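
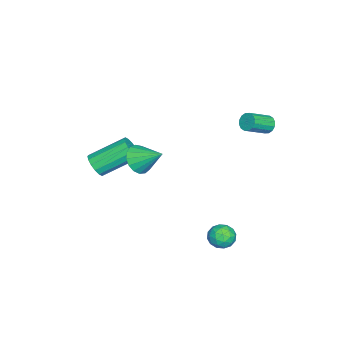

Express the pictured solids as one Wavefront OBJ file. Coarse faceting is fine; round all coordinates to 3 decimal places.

v 3.026 3.779 -3.224
v 3.311 3.979 -3.823
v 4.049 3.601 -2.797
v 4.334 3.801 -3.396
v 4.011 4.265 -2.993
v 3.379 4.375 -3.257
v 3.981 3.205 -3.363
v 3.349 3.315 -3.627
v 3.901 3.625 -3.909
v 3.92 4.28 -3.681
v 3.44 3.3 -2.939
v 3.459 3.955 -2.711
v 3.079 3.895 -3.561
v 4.281 3.685 -3.059
v 4.092 3.958 -2.822
v 4.259 4.076 -3.175
v 3.119 4.127 -3.228
v 3.286 4.245 -3.581
v 3.698 4.413 -3.093
v 4.074 3.335 -3.039
v 4.241 3.453 -3.392
v 3.101 3.504 -3.445
v 3.268 3.622 -3.798
v 3.662 3.167 -3.527
v 3.593 3.804 -3.964
v 4.195 3.7 -3.713
v 3.987 3.349 -3.693
v 3.615 3.414 -3.848
v 3.604 4.189 -3.83
v 4.206 4.085 -3.579
v 4.016 4.357 -3.342
v 3.644 4.422 -3.497
v 3.951 3.981 -3.881
v 3.154 3.495 -3.041
v 3.756 3.391 -2.79
v 3.716 3.158 -3.123
v 3.344 3.223 -3.278
v 3.165 3.88 -2.907
v 3.767 3.776 -2.656
v 3.745 4.166 -2.772
v 3.373 4.231 -2.927
v 3.409 3.599 -2.739
v 1.993 -2.694 -1.157
v 2.283 -2.929 -0.6
v 1.537 -1.4 0.433
v 1.247 -1.166 -0.123
v 2.519 -2.718 -0.742
v 1.773 -1.189 0.291
v 2.614 -2.5 -0.995
v 1.868 -0.972 0.038
v 2.542 -2.335 -1.292
v 1.796 -0.807 -0.258
v 2.323 -2.266 -1.552
v 1.578 -0.737 -0.518
v 2.016 -2.311 -1.706
v 1.27 -0.783 -0.673
v 1.703 -2.46 -1.713
v 0.957 -0.931 -0.68
v 1.467 -2.671 -1.571
v 0.721 -1.142 -0.538
v 1.372 -2.888 -1.318
v 0.626 -1.36 -0.285
v 1.444 -3.053 -1.022
v 0.698 -1.525 0.012
v 1.662 -3.123 -0.762
v 0.917 -1.594 0.272
v 1.97 -3.077 -0.607
v 1.224 -1.549 0.426
v 1.982 -0.597 -0.27
v 2.763 -0.828 -0.177
v 2.238 0.597 0.55
v 2.768 -0.606 -0.501
v 2.594 -0.383 -0.772
v 2.279 -0.208 -0.928
v 1.896 -0.122 -0.933
v 1.532 -0.145 -0.786
v 1.272 -0.271 -0.521
v 1.174 -0.472 -0.198
v 1.262 -0.701 0.108
v 1.514 -0.907 0.328
v 1.873 -1.041 0.411
v 2.258 -1.073 0.338
v 2.579 -0.996 0.125
v -2.757 4.155 -0.168
v -2.38 4.335 -0.478
v -1.485 3.584 0.178
v -1.863 3.405 0.488
v -2.388 4.506 -0.271
v -1.493 3.755 0.386
v -2.494 4.584 -0.036
v -1.599 3.833 0.62
v -2.672 4.547 0.163
v -1.777 3.796 0.819
v -2.872 4.405 0.273
v -1.977 3.654 0.93
v -3.041 4.196 0.266
v -2.146 3.445 0.922
v -3.135 3.976 0.142
v -2.24 3.225 0.798
v -3.127 3.805 -0.066
v -2.232 3.054 0.591
v -3.021 3.727 -0.3
v -2.126 2.976 0.356
v -2.843 3.764 -0.499
v -1.948 3.013 0.157
v -2.643 3.906 -0.61
v -1.748 3.155 0.047
v -2.474 4.115 -0.602
v -1.579 3.364 0.054
f 1 38 17
f 38 12 41
f 17 41 6
f 38 41 17
f 1 17 13
f 17 6 18
f 13 18 2
f 17 18 13
f 1 13 22
f 13 2 23
f 22 23 8
f 13 23 22
f 1 22 34
f 22 8 37
f 34 37 11
f 22 37 34
f 1 34 38
f 34 11 42
f 38 42 12
f 34 42 38
f 2 18 29
f 18 6 32
f 29 32 10
f 18 32 29
f 6 41 19
f 41 12 40
f 19 40 5
f 41 40 19
f 12 42 39
f 42 11 35
f 39 35 3
f 42 35 39
f 11 37 36
f 37 8 24
f 36 24 7
f 37 24 36
f 8 23 28
f 23 2 25
f 28 25 9
f 23 25 28
f 4 30 16
f 30 10 31
f 16 31 5
f 30 31 16
f 4 16 14
f 16 5 15
f 14 15 3
f 16 15 14
f 4 14 21
f 14 3 20
f 21 20 7
f 14 20 21
f 4 21 26
f 21 7 27
f 26 27 9
f 21 27 26
f 4 26 30
f 26 9 33
f 30 33 10
f 26 33 30
f 5 31 19
f 31 10 32
f 19 32 6
f 31 32 19
f 3 15 39
f 15 5 40
f 39 40 12
f 15 40 39
f 7 20 36
f 20 3 35
f 36 35 11
f 20 35 36
f 9 27 28
f 27 7 24
f 28 24 8
f 27 24 28
f 10 33 29
f 33 9 25
f 29 25 2
f 33 25 29
f 44 43 47
f 44 47 45
f 45 47 48
f 45 48 46
f 47 43 49
f 47 49 48
f 48 49 50
f 48 50 46
f 49 43 51
f 49 51 50
f 50 51 52
f 50 52 46
f 51 43 53
f 51 53 52
f 52 53 54
f 52 54 46
f 53 43 55
f 53 55 54
f 54 55 56
f 54 56 46
f 55 43 57
f 55 57 56
f 56 57 58
f 56 58 46
f 57 43 59
f 57 59 58
f 58 59 60
f 58 60 46
f 59 43 61
f 59 61 60
f 60 61 62
f 60 62 46
f 61 43 63
f 61 63 62
f 62 63 64
f 62 64 46
f 63 43 65
f 63 65 64
f 64 65 66
f 64 66 46
f 65 43 67
f 65 67 66
f 66 67 68
f 66 68 46
f 67 43 44
f 67 44 68
f 68 44 45
f 68 45 46
f 70 69 72
f 70 72 71
f 72 69 73
f 72 73 71
f 73 69 74
f 73 74 71
f 74 69 75
f 74 75 71
f 75 69 76
f 75 76 71
f 76 69 77
f 76 77 71
f 77 69 78
f 77 78 71
f 78 69 79
f 78 79 71
f 79 69 80
f 79 80 71
f 80 69 81
f 80 81 71
f 81 69 82
f 81 82 71
f 82 69 83
f 82 83 71
f 83 69 70
f 83 70 71
f 85 84 88
f 85 88 86
f 86 88 89
f 86 89 87
f 88 84 90
f 88 90 89
f 89 90 91
f 89 91 87
f 90 84 92
f 90 92 91
f 91 92 93
f 91 93 87
f 92 84 94
f 92 94 93
f 93 94 95
f 93 95 87
f 94 84 96
f 94 96 95
f 95 96 97
f 95 97 87
f 96 84 98
f 96 98 97
f 97 98 99
f 97 99 87
f 98 84 100
f 98 100 99
f 99 100 101
f 99 101 87
f 100 84 102
f 100 102 101
f 101 102 103
f 101 103 87
f 102 84 104
f 102 104 103
f 103 104 105
f 103 105 87
f 104 84 106
f 104 106 105
f 105 106 107
f 105 107 87
f 106 84 108
f 106 108 107
f 107 108 109
f 107 109 87
f 108 84 85
f 108 85 109
f 109 85 86
f 109 86 87



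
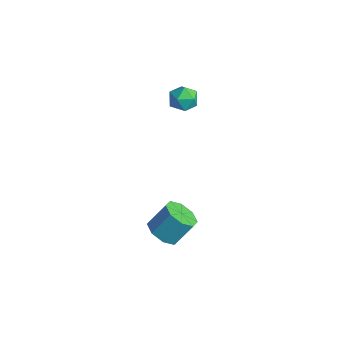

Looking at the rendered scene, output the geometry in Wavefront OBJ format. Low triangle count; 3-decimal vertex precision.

v 0.079 1.909 3.742
v 0.741 1.266 3.896
v -0.761 0.874 3.024
v -0.099 0.231 3.178
v -0.601 0.565 3.893
v -0.083 1.205 4.337
v 0.063 0.935 2.583
v 0.581 1.575 3.027
v 0.731 0.664 3.18
v 0.32 0.435 3.989
v -0.34 1.705 2.931
v -0.751 1.476 3.74
v 3.037 -2.428 -4.222
v 3.649 -1.791 -4.843
v 3.954 -0.754 -3.479
v 3.343 -1.392 -2.858
v 2.855 -1.562 -4.84
v 3.16 -0.525 -3.476
v 2.168 -1.84 -4.474
v 2.473 -0.803 -3.111
v 1.99 -2.463 -3.961
v 2.295 -1.426 -2.597
v 2.426 -3.066 -3.601
v 2.731 -2.029 -2.237
v 3.22 -3.295 -3.604
v 3.525 -2.258 -2.24
v 3.907 -3.017 -3.969
v 4.212 -1.98 -2.606
v 4.085 -2.394 -4.483
v 4.39 -1.357 -3.119
f 1 12 6
f 1 6 2
f 1 2 8
f 1 8 11
f 1 11 12
f 2 6 10
f 6 12 5
f 12 11 3
f 11 8 7
f 8 2 9
f 4 10 5
f 4 5 3
f 4 3 7
f 4 7 9
f 4 9 10
f 5 10 6
f 3 5 12
f 7 3 11
f 9 7 8
f 10 9 2
f 14 13 17
f 14 17 15
f 15 17 18
f 15 18 16
f 17 13 19
f 17 19 18
f 18 19 20
f 18 20 16
f 19 13 21
f 19 21 20
f 20 21 22
f 20 22 16
f 21 13 23
f 21 23 22
f 22 23 24
f 22 24 16
f 23 13 25
f 23 25 24
f 24 25 26
f 24 26 16
f 25 13 27
f 25 27 26
f 26 27 28
f 26 28 16
f 27 13 29
f 27 29 28
f 28 29 30
f 28 30 16
f 29 13 14
f 29 14 30
f 30 14 15
f 30 15 16



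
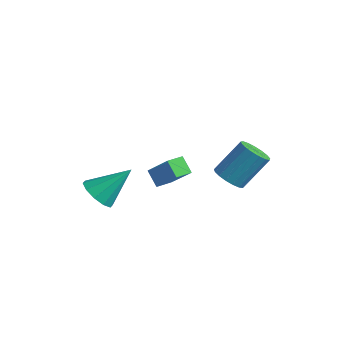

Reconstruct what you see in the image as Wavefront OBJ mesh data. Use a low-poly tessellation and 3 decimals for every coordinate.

v 2.354 -2.202 1.373
v 3.608 -2.152 2.62
v 2.389 -1.345 1.303
v 3.643 -1.295 2.551
v 3.037 -2.285 0.689
v 4.291 -2.235 1.937
v 3.072 -1.428 0.62
v 4.326 -1.378 1.867
v 3.485 1.686 -0.357
v 4.223 1.869 -0.714
v 4.673 3.096 0.839
v 3.935 2.914 1.197
v 3.973 2.147 -0.862
v 4.423 3.374 0.691
v 3.611 2.32 -0.894
v 4.062 3.547 0.66
v 3.221 2.348 -0.802
v 3.671 3.575 0.751
v 2.891 2.224 -0.609
v 3.341 3.451 0.944
v 2.697 1.977 -0.358
v 3.147 3.204 1.195
v 2.683 1.664 -0.106
v 3.134 2.891 1.447
v 2.854 1.356 0.088
v 3.304 2.583 1.641
v 3.168 1.123 0.18
v 3.619 2.35 1.733
v 3.556 1.02 0.15
v 4.006 2.247 1.703
v 3.927 1.069 0.003
v 4.377 2.296 1.556
v 4.197 1.26 -0.226
v 4.647 2.487 1.327
v 4.303 1.548 -0.485
v 4.754 2.776 1.068
v 0.163 -3.293 -0.823
v 0.647 -2.834 -1.528
v 0.917 -1.927 0.583
v 0.105 -2.583 -1.481
v -0.415 -2.603 -1.184
v -0.714 -2.886 -0.748
v -0.678 -3.325 -0.341
v -0.32 -3.752 -0.119
v 0.222 -4.003 -0.165
v 0.742 -3.983 -0.463
v 1.041 -3.699 -0.898
v 1.005 -3.261 -1.305
f 2 4 1
f 5 2 1
f 1 4 3
f 3 5 1
f 2 8 4
f 6 2 5
f 6 8 2
f 4 8 3
f 7 5 3
f 3 8 7
f 7 6 5
f 8 6 7
f 10 9 13
f 10 13 11
f 11 13 14
f 11 14 12
f 13 9 15
f 13 15 14
f 14 15 16
f 14 16 12
f 15 9 17
f 15 17 16
f 16 17 18
f 16 18 12
f 17 9 19
f 17 19 18
f 18 19 20
f 18 20 12
f 19 9 21
f 19 21 20
f 20 21 22
f 20 22 12
f 21 9 23
f 21 23 22
f 22 23 24
f 22 24 12
f 23 9 25
f 23 25 24
f 24 25 26
f 24 26 12
f 25 9 27
f 25 27 26
f 26 27 28
f 26 28 12
f 27 9 29
f 27 29 28
f 28 29 30
f 28 30 12
f 29 9 31
f 29 31 30
f 30 31 32
f 30 32 12
f 31 9 33
f 31 33 32
f 32 33 34
f 32 34 12
f 33 9 35
f 33 35 34
f 34 35 36
f 34 36 12
f 35 9 10
f 35 10 36
f 36 10 11
f 36 11 12
f 38 37 40
f 38 40 39
f 40 37 41
f 40 41 39
f 41 37 42
f 41 42 39
f 42 37 43
f 42 43 39
f 43 37 44
f 43 44 39
f 44 37 45
f 44 45 39
f 45 37 46
f 45 46 39
f 46 37 47
f 46 47 39
f 47 37 48
f 47 48 39
f 48 37 38
f 48 38 39



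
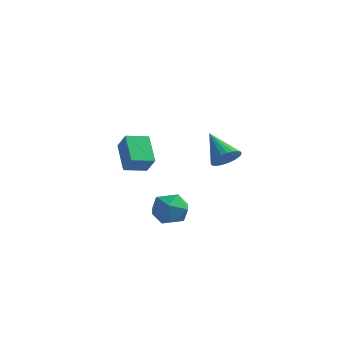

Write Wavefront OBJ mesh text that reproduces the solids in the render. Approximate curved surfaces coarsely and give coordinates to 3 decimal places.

v 1.103 -3.401 1.329
v 1.758 -3.737 2.289
v 1.931 -2.469 1.09
v 2.587 -2.805 2.05
v 2.073 -4.535 0.27
v 2.729 -4.871 1.23
v 2.902 -3.603 0.031
v 3.557 -3.939 0.991
v 4.081 2.959 -1.486
v 4.392 2.437 -0.809
v 2.659 3.761 -0.214
v 4.592 2.728 -0.77
v 4.714 3.054 -0.84
v 4.739 3.365 -1.008
v 4.664 3.615 -1.249
v 4.501 3.765 -1.526
v 4.273 3.792 -1.797
v 4.016 3.693 -2.021
v 3.769 3.481 -2.163
v 3.57 3.19 -2.203
v 3.448 2.864 -2.133
v 3.422 2.552 -1.965
v 3.497 2.302 -1.724
v 3.661 2.152 -1.447
v 3.888 2.125 -1.176
v 4.145 2.225 -0.952
v 3.118 -1.386 -3.869
v 4.107 -1.924 -4.013
v 2.773 -2.416 -2.387
v 3.762 -2.954 -2.531
v 3.75 -1.865 -2.211
v 3.963 -1.228 -3.127
v 2.917 -3.112 -3.273
v 3.13 -2.475 -4.189
v 3.983 -2.991 -3.644
v 4.498 -2.22 -2.988
v 2.382 -2.12 -3.412
v 2.897 -1.349 -2.756
f 2 4 1
f 5 2 1
f 1 4 3
f 3 5 1
f 2 8 4
f 6 2 5
f 6 8 2
f 4 8 3
f 7 5 3
f 3 8 7
f 7 6 5
f 8 6 7
f 10 9 12
f 10 12 11
f 12 9 13
f 12 13 11
f 13 9 14
f 13 14 11
f 14 9 15
f 14 15 11
f 15 9 16
f 15 16 11
f 16 9 17
f 16 17 11
f 17 9 18
f 17 18 11
f 18 9 19
f 18 19 11
f 19 9 20
f 19 20 11
f 20 9 21
f 20 21 11
f 21 9 22
f 21 22 11
f 22 9 23
f 22 23 11
f 23 9 24
f 23 24 11
f 24 9 25
f 24 25 11
f 25 9 26
f 25 26 11
f 26 9 10
f 26 10 11
f 27 38 32
f 27 32 28
f 27 28 34
f 27 34 37
f 27 37 38
f 28 32 36
f 32 38 31
f 38 37 29
f 37 34 33
f 34 28 35
f 30 36 31
f 30 31 29
f 30 29 33
f 30 33 35
f 30 35 36
f 31 36 32
f 29 31 38
f 33 29 37
f 35 33 34
f 36 35 28



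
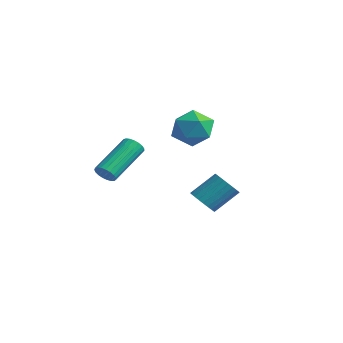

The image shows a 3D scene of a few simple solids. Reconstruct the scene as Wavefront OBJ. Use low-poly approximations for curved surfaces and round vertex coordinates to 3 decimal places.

v -1.071 -1.659 -0.789
v -0.565 -1.594 -0.691
v -1.002 0.103 0.447
v -1.509 0.039 0.349
v -0.59 -1.479 -0.872
v -1.028 0.218 0.266
v -0.699 -1.395 -1.039
v -1.137 0.302 0.099
v -0.872 -1.357 -1.163
v -1.31 0.341 -0.025
v -1.08 -1.371 -1.222
v -1.517 0.327 -0.084
v -1.286 -1.434 -1.206
v -1.723 0.263 -0.068
v -1.455 -1.537 -1.118
v -1.892 0.161 0.02
v -1.557 -1.66 -0.973
v -1.995 0.037 0.165
v -1.576 -1.784 -0.797
v -2.013 -0.086 0.341
v -1.507 -1.885 -0.619
v -1.945 -0.188 0.519
v -1.363 -1.948 -0.47
v -1.801 -0.25 0.668
v -1.169 -1.96 -0.377
v -1.606 -0.263 0.761
v -0.957 -1.921 -0.355
v -1.395 -0.223 0.784
v -0.765 -1.836 -0.408
v -1.203 -0.138 0.731
v -0.627 -1.72 -0.526
v -1.064 -0.023 0.612
v -1.223 3.324 -3.528
v -0.655 2.936 -3.316
v -0.309 3.988 -2.319
v -0.877 4.376 -2.532
v -0.542 3.092 -3.52
v -0.196 4.144 -2.523
v -0.532 3.283 -3.725
v -0.186 4.335 -2.728
v -0.627 3.481 -3.901
v -0.281 4.533 -2.904
v -0.813 3.654 -4.019
v -0.467 4.706 -3.023
v -1.061 3.778 -4.063
v -0.715 4.83 -3.067
v -1.335 3.832 -4.026
v -0.988 4.884 -3.029
v -1.591 3.809 -3.913
v -1.245 4.861 -2.916
v -1.791 3.712 -3.741
v -1.445 4.764 -2.744
v -1.904 3.556 -3.537
v -1.558 4.608 -2.54
v -1.914 3.365 -3.332
v -1.568 4.417 -2.335
v -1.819 3.167 -3.156
v -1.473 4.219 -2.159
v -1.633 2.994 -3.037
v -1.287 4.046 -2.041
v -1.385 2.87 -2.993
v -1.039 3.922 -1.997
v -1.112 2.816 -3.031
v -0.765 3.868 -2.034
v -0.855 2.839 -3.144
v -0.509 3.891 -2.147
v -0.509 2.627 1.578
v 0.482 2.619 1.767
v -0.402 1.121 0.953
v 0.589 1.113 1.142
v -0.07 1.088 1.906
v -0.136 2.018 2.292
v 0.216 1.722 0.428
v 0.15 2.652 0.814
v 0.931 2.059 1.056
v 0.754 1.668 1.969
v -0.674 2.072 0.751
v -0.851 1.681 1.664
f 2 1 5
f 2 5 3
f 3 5 6
f 3 6 4
f 5 1 7
f 5 7 6
f 6 7 8
f 6 8 4
f 7 1 9
f 7 9 8
f 8 9 10
f 8 10 4
f 9 1 11
f 9 11 10
f 10 11 12
f 10 12 4
f 11 1 13
f 11 13 12
f 12 13 14
f 12 14 4
f 13 1 15
f 13 15 14
f 14 15 16
f 14 16 4
f 15 1 17
f 15 17 16
f 16 17 18
f 16 18 4
f 17 1 19
f 17 19 18
f 18 19 20
f 18 20 4
f 19 1 21
f 19 21 20
f 20 21 22
f 20 22 4
f 21 1 23
f 21 23 22
f 22 23 24
f 22 24 4
f 23 1 25
f 23 25 24
f 24 25 26
f 24 26 4
f 25 1 27
f 25 27 26
f 26 27 28
f 26 28 4
f 27 1 29
f 27 29 28
f 28 29 30
f 28 30 4
f 29 1 31
f 29 31 30
f 30 31 32
f 30 32 4
f 31 1 2
f 31 2 32
f 32 2 3
f 32 3 4
f 34 33 37
f 34 37 35
f 35 37 38
f 35 38 36
f 37 33 39
f 37 39 38
f 38 39 40
f 38 40 36
f 39 33 41
f 39 41 40
f 40 41 42
f 40 42 36
f 41 33 43
f 41 43 42
f 42 43 44
f 42 44 36
f 43 33 45
f 43 45 44
f 44 45 46
f 44 46 36
f 45 33 47
f 45 47 46
f 46 47 48
f 46 48 36
f 47 33 49
f 47 49 48
f 48 49 50
f 48 50 36
f 49 33 51
f 49 51 50
f 50 51 52
f 50 52 36
f 51 33 53
f 51 53 52
f 52 53 54
f 52 54 36
f 53 33 55
f 53 55 54
f 54 55 56
f 54 56 36
f 55 33 57
f 55 57 56
f 56 57 58
f 56 58 36
f 57 33 59
f 57 59 58
f 58 59 60
f 58 60 36
f 59 33 61
f 59 61 60
f 60 61 62
f 60 62 36
f 61 33 63
f 61 63 62
f 62 63 64
f 62 64 36
f 63 33 65
f 63 65 64
f 64 65 66
f 64 66 36
f 65 33 34
f 65 34 66
f 66 34 35
f 66 35 36
f 67 78 72
f 67 72 68
f 67 68 74
f 67 74 77
f 67 77 78
f 68 72 76
f 72 78 71
f 78 77 69
f 77 74 73
f 74 68 75
f 70 76 71
f 70 71 69
f 70 69 73
f 70 73 75
f 70 75 76
f 71 76 72
f 69 71 78
f 73 69 77
f 75 73 74
f 76 75 68



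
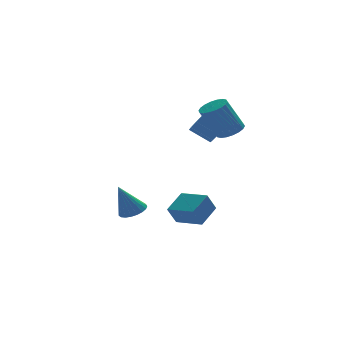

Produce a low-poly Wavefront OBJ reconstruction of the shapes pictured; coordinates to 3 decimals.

v -2.678 -3.369 -1.24
v -2.284 -2.84 -1.072
v -3.342 -3.351 0.26
v -2.514 -2.712 -1.175
v -2.772 -2.697 -1.289
v -3.014 -2.798 -1.395
v -3.198 -2.998 -1.474
v -3.292 -3.262 -1.513
v -3.28 -3.544 -1.504
v -3.164 -3.796 -1.45
v -2.963 -3.974 -1.359
v -2.714 -4.048 -1.248
v -2.458 -4.004 -1.135
v -2.241 -3.85 -1.041
v -2.099 -3.613 -0.981
v -2.057 -3.333 -0.965
v -2.123 -3.06 -0.998
v 1.478 -1.146 -3.546
v 0.967 -1.311 -2.609
v 0.697 0.13 -3.748
v 0.185 -0.035 -2.811
v 2.455 -0.445 -2.889
v 1.943 -0.61 -1.952
v 1.673 0.831 -3.091
v 1.162 0.666 -2.154
v 3.424 0.206 1.731
v 4.028 0.514 2.027
v 3.18 0.622 3.645
v 2.576 0.314 3.349
v 3.858 0.775 1.921
v 3.01 0.883 3.539
v 3.602 0.923 1.776
v 2.754 1.031 3.394
v 3.31 0.929 1.623
v 2.462 1.037 3.241
v 3.042 0.792 1.491
v 2.193 0.9 3.109
v 2.848 0.539 1.407
v 2 0.647 3.025
v 2.769 0.22 1.387
v 1.921 0.328 3.005
v 2.82 -0.102 1.435
v 1.972 0.006 3.053
v 2.99 -0.363 1.541
v 2.142 -0.255 3.159
v 3.246 -0.511 1.686
v 2.398 -0.403 3.304
v 3.538 -0.517 1.839
v 2.69 -0.409 3.457
v 3.807 -0.38 1.971
v 2.958 -0.272 3.589
v 4 -0.127 2.055
v 3.152 -0.019 3.673
v 4.079 0.192 2.075
v 3.231 0.3 3.693
v 3.691 1.955 1.134
v 4.251 1.966 1.786
v 3.409 2.595 2.499
v 2.849 2.585 1.846
v 4.331 2.403 1.494
v 3.489 3.032 2.207
v 4.166 2.669 1.064
v 3.324 3.298 1.777
v 3.82 2.662 0.661
v 2.978 3.292 1.374
v 3.424 2.386 0.438
v 2.582 3.015 1.151
v 3.131 1.945 0.481
v 2.289 2.574 1.194
v 3.051 1.508 0.773
v 2.209 2.137 1.486
v 3.216 1.242 1.203
v 2.374 1.871 1.916
v 3.562 1.248 1.606
v 2.72 1.878 2.319
v 3.958 1.525 1.829
v 3.116 2.154 2.542
f 2 1 4
f 2 4 3
f 4 1 5
f 4 5 3
f 5 1 6
f 5 6 3
f 6 1 7
f 6 7 3
f 7 1 8
f 7 8 3
f 8 1 9
f 8 9 3
f 9 1 10
f 9 10 3
f 10 1 11
f 10 11 3
f 11 1 12
f 11 12 3
f 12 1 13
f 12 13 3
f 13 1 14
f 13 14 3
f 14 1 15
f 14 15 3
f 15 1 16
f 15 16 3
f 16 1 17
f 16 17 3
f 17 1 2
f 17 2 3
f 19 21 18
f 22 19 18
f 18 21 20
f 20 22 18
f 19 25 21
f 23 19 22
f 23 25 19
f 21 25 20
f 24 22 20
f 20 25 24
f 24 23 22
f 25 23 24
f 27 26 30
f 27 30 28
f 28 30 31
f 28 31 29
f 30 26 32
f 30 32 31
f 31 32 33
f 31 33 29
f 32 26 34
f 32 34 33
f 33 34 35
f 33 35 29
f 34 26 36
f 34 36 35
f 35 36 37
f 35 37 29
f 36 26 38
f 36 38 37
f 37 38 39
f 37 39 29
f 38 26 40
f 38 40 39
f 39 40 41
f 39 41 29
f 40 26 42
f 40 42 41
f 41 42 43
f 41 43 29
f 42 26 44
f 42 44 43
f 43 44 45
f 43 45 29
f 44 26 46
f 44 46 45
f 45 46 47
f 45 47 29
f 46 26 48
f 46 48 47
f 47 48 49
f 47 49 29
f 48 26 50
f 48 50 49
f 49 50 51
f 49 51 29
f 50 26 52
f 50 52 51
f 51 52 53
f 51 53 29
f 52 26 54
f 52 54 53
f 53 54 55
f 53 55 29
f 54 26 27
f 54 27 55
f 55 27 28
f 55 28 29
f 57 56 60
f 57 60 58
f 58 60 61
f 58 61 59
f 60 56 62
f 60 62 61
f 61 62 63
f 61 63 59
f 62 56 64
f 62 64 63
f 63 64 65
f 63 65 59
f 64 56 66
f 64 66 65
f 65 66 67
f 65 67 59
f 66 56 68
f 66 68 67
f 67 68 69
f 67 69 59
f 68 56 70
f 68 70 69
f 69 70 71
f 69 71 59
f 70 56 72
f 70 72 71
f 71 72 73
f 71 73 59
f 72 56 74
f 72 74 73
f 73 74 75
f 73 75 59
f 74 56 76
f 74 76 75
f 75 76 77
f 75 77 59
f 76 56 57
f 76 57 77
f 77 57 58
f 77 58 59



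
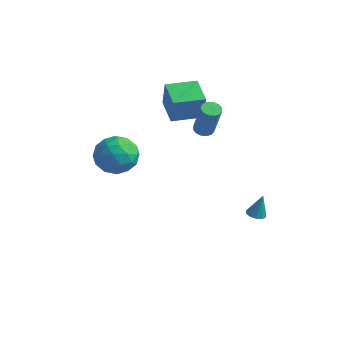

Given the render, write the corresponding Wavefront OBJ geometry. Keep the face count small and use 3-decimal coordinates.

v -2.072 2.449 1.643
v -1.685 2.183 3.277
v -3.39 3.348 2.102
v -3.003 3.082 3.735
v -1.097 3.878 1.645
v -0.71 3.612 3.278
v -2.415 4.777 2.103
v -2.028 4.511 3.737
v -1.827 -1.372 1.742
v -0.82 -1.634 2.379
v -2.06 -3.286 1.321
v -1.053 -3.548 1.958
v -2.057 -3.165 2.535
v -1.913 -1.982 2.795
v -0.967 -2.938 0.905
v -0.823 -1.755 1.165
v -0.289 -2.602 1.861
v -0.962 -2.742 2.869
v -1.918 -2.178 0.831
v -2.591 -2.318 1.839
v -1.303 -1.335 2.098
v -1.577 -3.585 1.602
v -2.167 -3.36 1.942
v -1.575 -3.514 2.316
v -1.946 -1.539 2.342
v -1.354 -1.694 2.716
v -2.08 -2.593 2.808
v -1.526 -3.226 0.984
v -0.934 -3.381 1.358
v -1.305 -1.406 1.384
v -0.713 -1.56 1.758
v -0.8 -2.327 0.892
v -0.399 -2.058 2.168
v -0.536 -3.183 1.92
v -0.485 -2.825 1.301
v -0.401 -2.129 1.454
v -0.795 -2.141 2.76
v -0.932 -3.266 2.512
v -1.522 -3.04 2.851
v -1.437 -2.345 3.004
v -0.482 -2.71 2.455
v -1.948 -1.654 1.188
v -2.085 -2.779 0.94
v -1.443 -2.575 0.696
v -1.358 -1.88 0.849
v -2.344 -1.737 1.78
v -2.481 -2.862 1.532
v -2.479 -2.791 2.246
v -2.395 -2.095 2.399
v -2.398 -2.21 1.245
v 2.527 3.774 -4.139
v 2.864 3.34 -4.115
v 2.753 4.026 -2.781
v 3.05 3.613 -4.196
v 3.036 3.947 -4.256
v 2.828 4.216 -4.271
v 2.505 4.315 -4.236
v 2.19 4.209 -4.163
v 2.004 3.936 -4.082
v 2.018 3.601 -4.023
v 2.226 3.333 -4.008
v 2.549 3.233 -4.043
v 0.19 2.329 2.045
v 0.66 2.579 1.907
v 1.36 2.321 3.817
v 0.89 2.071 3.955
v 0.49 2.788 1.998
v 1.189 2.53 3.907
v 0.239 2.874 2.101
v 0.938 2.616 4.011
v -0.025 2.814 2.19
v 0.674 2.556 4.099
v -0.231 2.624 2.239
v 0.468 2.366 4.149
v -0.324 2.355 2.237
v 0.375 2.097 4.147
v -0.28 2.079 2.183
v 0.42 1.821 4.093
v -0.109 1.87 2.093
v 0.59 1.612 4.002
v 0.142 1.784 1.989
v 0.841 1.526 3.899
v 0.406 1.844 1.901
v 1.105 1.586 3.81
v 0.612 2.034 1.851
v 1.311 1.776 3.761
v 0.705 2.303 1.853
v 1.404 2.045 3.763
f 2 4 1
f 5 2 1
f 1 4 3
f 3 5 1
f 2 8 4
f 6 2 5
f 6 8 2
f 4 8 3
f 7 5 3
f 3 8 7
f 7 6 5
f 8 6 7
f 9 46 25
f 46 20 49
f 25 49 14
f 46 49 25
f 9 25 21
f 25 14 26
f 21 26 10
f 25 26 21
f 9 21 30
f 21 10 31
f 30 31 16
f 21 31 30
f 9 30 42
f 30 16 45
f 42 45 19
f 30 45 42
f 9 42 46
f 42 19 50
f 46 50 20
f 42 50 46
f 10 26 37
f 26 14 40
f 37 40 18
f 26 40 37
f 14 49 27
f 49 20 48
f 27 48 13
f 49 48 27
f 20 50 47
f 50 19 43
f 47 43 11
f 50 43 47
f 19 45 44
f 45 16 32
f 44 32 15
f 45 32 44
f 16 31 36
f 31 10 33
f 36 33 17
f 31 33 36
f 12 38 24
f 38 18 39
f 24 39 13
f 38 39 24
f 12 24 22
f 24 13 23
f 22 23 11
f 24 23 22
f 12 22 29
f 22 11 28
f 29 28 15
f 22 28 29
f 12 29 34
f 29 15 35
f 34 35 17
f 29 35 34
f 12 34 38
f 34 17 41
f 38 41 18
f 34 41 38
f 13 39 27
f 39 18 40
f 27 40 14
f 39 40 27
f 11 23 47
f 23 13 48
f 47 48 20
f 23 48 47
f 15 28 44
f 28 11 43
f 44 43 19
f 28 43 44
f 17 35 36
f 35 15 32
f 36 32 16
f 35 32 36
f 18 41 37
f 41 17 33
f 37 33 10
f 41 33 37
f 52 51 54
f 52 54 53
f 54 51 55
f 54 55 53
f 55 51 56
f 55 56 53
f 56 51 57
f 56 57 53
f 57 51 58
f 57 58 53
f 58 51 59
f 58 59 53
f 59 51 60
f 59 60 53
f 60 51 61
f 60 61 53
f 61 51 62
f 61 62 53
f 62 51 52
f 62 52 53
f 64 63 67
f 64 67 65
f 65 67 68
f 65 68 66
f 67 63 69
f 67 69 68
f 68 69 70
f 68 70 66
f 69 63 71
f 69 71 70
f 70 71 72
f 70 72 66
f 71 63 73
f 71 73 72
f 72 73 74
f 72 74 66
f 73 63 75
f 73 75 74
f 74 75 76
f 74 76 66
f 75 63 77
f 75 77 76
f 76 77 78
f 76 78 66
f 77 63 79
f 77 79 78
f 78 79 80
f 78 80 66
f 79 63 81
f 79 81 80
f 80 81 82
f 80 82 66
f 81 63 83
f 81 83 82
f 82 83 84
f 82 84 66
f 83 63 85
f 83 85 84
f 84 85 86
f 84 86 66
f 85 63 87
f 85 87 86
f 86 87 88
f 86 88 66
f 87 63 64
f 87 64 88
f 88 64 65
f 88 65 66



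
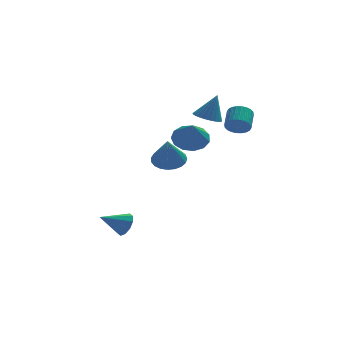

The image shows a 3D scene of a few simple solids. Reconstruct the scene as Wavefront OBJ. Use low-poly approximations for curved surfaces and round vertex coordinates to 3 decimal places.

v 2.516 1.53 2.409
v 3.292 1.579 2.118
v 3.084 1.67 3.951
v 3.207 1.891 2.122
v 3.016 2.148 2.169
v 2.749 2.312 2.252
v 2.446 2.356 2.36
v 2.155 2.275 2.474
v 1.918 2.08 2.579
v 1.772 1.802 2.658
v 1.74 1.482 2.699
v 1.826 1.17 2.695
v 2.016 0.912 2.648
v 2.283 0.749 2.565
v 2.586 0.705 2.458
v 2.877 0.786 2.343
v 3.114 0.981 2.238
v 3.26 1.259 2.159
v 3.699 -0.717 2.49
v 4.38 -0.893 2.394
v 4.722 0.1 2.995
v 4.041 0.277 3.09
v 4.332 -0.74 2.168
v 4.674 0.253 2.769
v 4.187 -0.583 1.992
v 4.529 0.41 2.592
v 3.968 -0.447 1.891
v 4.31 0.546 2.491
v 3.708 -0.351 1.881
v 4.05 0.642 2.482
v 3.447 -0.312 1.964
v 3.789 0.681 2.564
v 3.224 -0.333 2.127
v 3.566 0.66 2.727
v 3.073 -0.413 2.345
v 3.415 0.58 2.946
v 3.018 -0.54 2.585
v 3.36 0.453 3.186
v 3.066 -0.693 2.811
v 3.408 0.3 3.412
v 3.211 -0.85 2.988
v 3.553 0.143 3.588
v 3.43 -0.986 3.089
v 3.772 0.007 3.689
v 3.69 -1.082 3.098
v 4.032 -0.089 3.699
v 3.951 -1.121 3.016
v 4.293 -0.128 3.616
v 4.174 -1.1 2.853
v 4.516 -0.107 3.453
v 4.325 -1.02 2.634
v 4.667 -0.027 3.235
v 0.575 2.287 -0.849
v 1.506 2.5 -0.628
v 0.365 1.493 0.809
v 1.31 2.831 -0.495
v 0.986 3.068 -0.422
v 0.592 3.17 -0.424
v 0.194 3.119 -0.498
v -0.137 2.925 -0.634
v -0.345 2.62 -0.807
v -0.394 2.257 -0.986
v -0.276 1.9 -1.142
v -0.01 1.61 -1.248
v 0.357 1.437 -1.284
v 0.762 1.411 -1.245
v 1.135 1.536 -1.138
v 1.41 1.791 -0.98
v 1.542 2.132 -0.8
v -2.288 -0.829 -4.185
v -1.962 -1.382 -3.741
v -3.652 -1.031 -3.435
v -1.903 -0.958 -3.518
v -1.99 -0.485 -3.55
v -2.191 -0.144 -3.825
v -2.429 -0.064 -4.236
v -2.613 -0.276 -4.628
v -2.672 -0.7 -4.851
v -2.585 -1.173 -4.819
v -2.384 -1.514 -4.544
v -2.146 -1.594 -4.133
v 0.856 -2.573 2.545
v 1.411 -3.253 2.067
v 0.784 -3.467 3.735
v 1.772 -2.918 2.341
v 1.842 -2.474 2.68
v 1.599 -2.06 2.976
v 1.121 -1.81 3.135
v 0.558 -1.801 3.108
v 0.09 -2.038 2.901
v -0.135 -2.444 2.582
v -0.045 -2.891 2.251
v 0.331 -3.237 2.014
v 0.874 -3.372 1.945
f 2 1 4
f 2 4 3
f 4 1 5
f 4 5 3
f 5 1 6
f 5 6 3
f 6 1 7
f 6 7 3
f 7 1 8
f 7 8 3
f 8 1 9
f 8 9 3
f 9 1 10
f 9 10 3
f 10 1 11
f 10 11 3
f 11 1 12
f 11 12 3
f 12 1 13
f 12 13 3
f 13 1 14
f 13 14 3
f 14 1 15
f 14 15 3
f 15 1 16
f 15 16 3
f 16 1 17
f 16 17 3
f 17 1 18
f 17 18 3
f 18 1 2
f 18 2 3
f 20 19 23
f 20 23 21
f 21 23 24
f 21 24 22
f 23 19 25
f 23 25 24
f 24 25 26
f 24 26 22
f 25 19 27
f 25 27 26
f 26 27 28
f 26 28 22
f 27 19 29
f 27 29 28
f 28 29 30
f 28 30 22
f 29 19 31
f 29 31 30
f 30 31 32
f 30 32 22
f 31 19 33
f 31 33 32
f 32 33 34
f 32 34 22
f 33 19 35
f 33 35 34
f 34 35 36
f 34 36 22
f 35 19 37
f 35 37 36
f 36 37 38
f 36 38 22
f 37 19 39
f 37 39 38
f 38 39 40
f 38 40 22
f 39 19 41
f 39 41 40
f 40 41 42
f 40 42 22
f 41 19 43
f 41 43 42
f 42 43 44
f 42 44 22
f 43 19 45
f 43 45 44
f 44 45 46
f 44 46 22
f 45 19 47
f 45 47 46
f 46 47 48
f 46 48 22
f 47 19 49
f 47 49 48
f 48 49 50
f 48 50 22
f 49 19 51
f 49 51 50
f 50 51 52
f 50 52 22
f 51 19 20
f 51 20 52
f 52 20 21
f 52 21 22
f 54 53 56
f 54 56 55
f 56 53 57
f 56 57 55
f 57 53 58
f 57 58 55
f 58 53 59
f 58 59 55
f 59 53 60
f 59 60 55
f 60 53 61
f 60 61 55
f 61 53 62
f 61 62 55
f 62 53 63
f 62 63 55
f 63 53 64
f 63 64 55
f 64 53 65
f 64 65 55
f 65 53 66
f 65 66 55
f 66 53 67
f 66 67 55
f 67 53 68
f 67 68 55
f 68 53 69
f 68 69 55
f 69 53 54
f 69 54 55
f 71 70 73
f 71 73 72
f 73 70 74
f 73 74 72
f 74 70 75
f 74 75 72
f 75 70 76
f 75 76 72
f 76 70 77
f 76 77 72
f 77 70 78
f 77 78 72
f 78 70 79
f 78 79 72
f 79 70 80
f 79 80 72
f 80 70 81
f 80 81 72
f 81 70 71
f 81 71 72
f 83 82 85
f 83 85 84
f 85 82 86
f 85 86 84
f 86 82 87
f 86 87 84
f 87 82 88
f 87 88 84
f 88 82 89
f 88 89 84
f 89 82 90
f 89 90 84
f 90 82 91
f 90 91 84
f 91 82 92
f 91 92 84
f 92 82 93
f 92 93 84
f 93 82 94
f 93 94 84
f 94 82 83
f 94 83 84



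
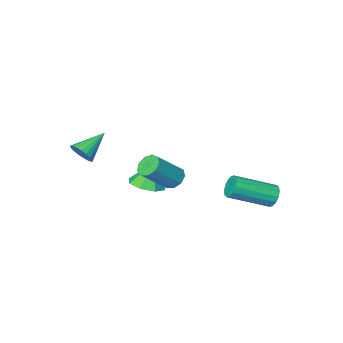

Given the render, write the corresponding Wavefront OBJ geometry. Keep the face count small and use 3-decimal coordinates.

v -2.791 4.254 -2.103
v -2.486 4.452 -2.605
v -0.644 3.765 -1.76
v -0.949 3.566 -1.257
v -2.486 4.702 -2.403
v -0.644 4.015 -1.558
v -2.567 4.832 -2.121
v -0.725 4.144 -1.276
v -2.708 4.806 -1.834
v -0.866 4.119 -0.989
v -2.872 4.633 -1.619
v -1.03 3.945 -0.773
v -3.013 4.358 -1.533
v -1.171 3.67 -0.688
v -3.096 4.055 -1.6
v -1.254 3.368 -0.755
v -3.096 3.805 -1.802
v -1.254 3.118 -0.957
v -3.015 3.676 -2.084
v -1.173 2.988 -1.239
v -2.874 3.701 -2.371
v -1.032 3.014 -1.526
v -2.71 3.875 -2.587
v -0.868 3.187 -1.741
v -2.569 4.15 -2.672
v -0.727 3.462 -1.827
v 2.009 3.697 0.292
v 2.429 3.808 -0.151
v 3.692 3.793 1.046
v 3.271 3.683 1.488
v 2.284 4.174 0.007
v 3.547 4.159 1.204
v 2.01 4.317 0.297
v 3.273 4.303 1.494
v 1.736 4.171 0.585
v 2.999 4.156 1.782
v 1.589 3.802 0.736
v 2.852 3.787 1.933
v 1.638 3.385 0.678
v 2.901 3.37 1.875
v 1.861 3.114 0.44
v 3.124 3.099 1.637
v 2.153 3.116 0.132
v 3.416 3.101 1.329
v 2.377 3.39 -0.101
v 3.64 3.375 1.096
v 4.051 -1.1 -0.073
v 4.36 -0.917 0.493
v 2.709 -1.38 0.753
v 4.255 -0.675 0.403
v 4.114 -0.507 0.231
v 3.963 -0.441 0.007
v 3.826 -0.489 -0.231
v 3.729 -0.643 -0.442
v 3.687 -0.876 -0.589
v 3.708 -1.148 -0.646
v 3.788 -1.411 -0.605
v 3.914 -1.621 -0.471
v 4.064 -1.741 -0.269
v 4.211 -1.75 -0.033
v 4.33 -1.646 0.197
v 4.402 -1.448 0.38
v 4.412 -1.19 0.484
v 0.974 -0.599 -2.809
v 1.644 -0.013 -2.575
v 0.526 -0.621 -1.471
v 1.052 0.317 -2.767
v 0.415 0.111 -2.984
v 0.105 -0.511 -3.098
v 0.303 -1.184 -3.042
v 0.895 -1.515 -2.85
v 1.532 -1.308 -2.633
v 1.843 -0.687 -2.519
f 2 1 5
f 2 5 3
f 3 5 6
f 3 6 4
f 5 1 7
f 5 7 6
f 6 7 8
f 6 8 4
f 7 1 9
f 7 9 8
f 8 9 10
f 8 10 4
f 9 1 11
f 9 11 10
f 10 11 12
f 10 12 4
f 11 1 13
f 11 13 12
f 12 13 14
f 12 14 4
f 13 1 15
f 13 15 14
f 14 15 16
f 14 16 4
f 15 1 17
f 15 17 16
f 16 17 18
f 16 18 4
f 17 1 19
f 17 19 18
f 18 19 20
f 18 20 4
f 19 1 21
f 19 21 20
f 20 21 22
f 20 22 4
f 21 1 23
f 21 23 22
f 22 23 24
f 22 24 4
f 23 1 25
f 23 25 24
f 24 25 26
f 24 26 4
f 25 1 2
f 25 2 26
f 26 2 3
f 26 3 4
f 28 27 31
f 28 31 29
f 29 31 32
f 29 32 30
f 31 27 33
f 31 33 32
f 32 33 34
f 32 34 30
f 33 27 35
f 33 35 34
f 34 35 36
f 34 36 30
f 35 27 37
f 35 37 36
f 36 37 38
f 36 38 30
f 37 27 39
f 37 39 38
f 38 39 40
f 38 40 30
f 39 27 41
f 39 41 40
f 40 41 42
f 40 42 30
f 41 27 43
f 41 43 42
f 42 43 44
f 42 44 30
f 43 27 45
f 43 45 44
f 44 45 46
f 44 46 30
f 45 27 28
f 45 28 46
f 46 28 29
f 46 29 30
f 48 47 50
f 48 50 49
f 50 47 51
f 50 51 49
f 51 47 52
f 51 52 49
f 52 47 53
f 52 53 49
f 53 47 54
f 53 54 49
f 54 47 55
f 54 55 49
f 55 47 56
f 55 56 49
f 56 47 57
f 56 57 49
f 57 47 58
f 57 58 49
f 58 47 59
f 58 59 49
f 59 47 60
f 59 60 49
f 60 47 61
f 60 61 49
f 61 47 62
f 61 62 49
f 62 47 63
f 62 63 49
f 63 47 48
f 63 48 49
f 65 64 67
f 65 67 66
f 67 64 68
f 67 68 66
f 68 64 69
f 68 69 66
f 69 64 70
f 69 70 66
f 70 64 71
f 70 71 66
f 71 64 72
f 71 72 66
f 72 64 73
f 72 73 66
f 73 64 65
f 73 65 66



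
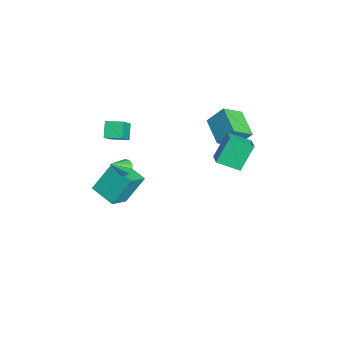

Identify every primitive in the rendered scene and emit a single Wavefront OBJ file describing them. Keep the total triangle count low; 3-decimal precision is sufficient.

v -0.273 -3.648 2.506
v -1.041 -3.421 3.275
v 0.135 -2.666 2.624
v -0.633 -2.439 3.393
v 0.793 -4.241 3.747
v 0.025 -4.014 4.516
v 1.201 -3.259 3.865
v 0.433 -3.032 4.634
v 2.14 2.567 4.144
v 3.185 2.473 4.614
v 2.547 3.87 3.498
v 3.593 3.776 3.968
v 2.727 1.644 2.652
v 3.773 1.55 3.122
v 3.135 2.947 2.006
v 4.18 2.853 2.476
v -3.078 -3.584 -4.62
v -3.426 -2.351 -2.957
v -1.731 -2.61 -5.061
v -2.079 -1.376 -3.398
v -2.041 -4.584 -3.662
v -2.389 -3.35 -1.999
v -0.694 -3.609 -4.103
v -1.042 -2.376 -2.44
v -1.524 2.232 1.994
v -1.29 3.166 3.144
v -1.931 3.448 1.089
v -1.698 4.382 2.239
v 0.278 2.438 1.461
v 0.511 3.372 2.611
v -0.13 3.654 0.556
v 0.104 4.588 1.706
v -1.162 -2.734 -1.183
v -0.669 -2.813 -1.497
v -0.738 -3.686 -0.277
v -0.606 -2.551 -1.251
v -0.755 -2.359 -0.98
v -1.059 -2.31 -0.785
v -1.403 -2.424 -0.743
v -1.655 -2.655 -0.868
v -1.719 -2.917 -1.114
v -1.57 -3.109 -1.385
v -1.265 -3.158 -1.58
v -0.921 -3.045 -1.622
f 2 4 1
f 5 2 1
f 1 4 3
f 3 5 1
f 2 8 4
f 6 2 5
f 6 8 2
f 4 8 3
f 7 5 3
f 3 8 7
f 7 6 5
f 8 6 7
f 10 12 9
f 13 10 9
f 9 12 11
f 11 13 9
f 10 16 12
f 14 10 13
f 14 16 10
f 12 16 11
f 15 13 11
f 11 16 15
f 15 14 13
f 16 14 15
f 18 20 17
f 21 18 17
f 17 20 19
f 19 21 17
f 18 24 20
f 22 18 21
f 22 24 18
f 20 24 19
f 23 21 19
f 19 24 23
f 23 22 21
f 24 22 23
f 26 28 25
f 29 26 25
f 25 28 27
f 27 29 25
f 26 32 28
f 30 26 29
f 30 32 26
f 28 32 27
f 31 29 27
f 27 32 31
f 31 30 29
f 32 30 31
f 34 33 36
f 34 36 35
f 36 33 37
f 36 37 35
f 37 33 38
f 37 38 35
f 38 33 39
f 38 39 35
f 39 33 40
f 39 40 35
f 40 33 41
f 40 41 35
f 41 33 42
f 41 42 35
f 42 33 43
f 42 43 35
f 43 33 44
f 43 44 35
f 44 33 34
f 44 34 35



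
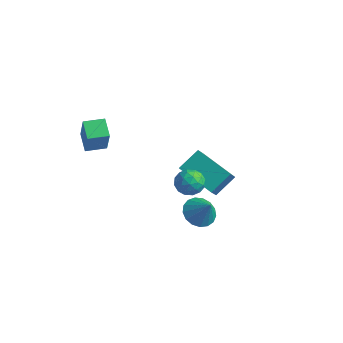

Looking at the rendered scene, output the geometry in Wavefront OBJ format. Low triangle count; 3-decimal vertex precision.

v -4.019 -1.98 1.652
v -3.487 -2.346 3.017
v -4.77 -1.46 2.084
v -4.238 -1.826 3.449
v -3.462 -1.174 1.651
v -2.93 -1.54 3.016
v -4.213 -0.654 2.083
v -3.681 -1.02 3.448
v 1.915 -1.264 0.426
v 2.52 -1.436 -0.034
v 2.585 -1.336 1.334
v 2.529 -1.064 -0.011
v 2.397 -0.737 0.112
v 2.155 -0.531 0.308
v 1.858 -0.493 0.531
v 1.574 -0.631 0.729
v 1.368 -0.914 0.859
v 1.287 -1.278 0.889
v 1.35 -1.638 0.813
v 1.543 -1.912 0.649
v 1.821 -2.038 0.434
v 2.12 -1.986 0.217
v 2.373 -1.769 0.048
v -2.363 2.709 -1.862
v -2.096 2.046 -1.066
v -2.11 3.73 -1.098
v -1.843 3.067 -0.301
v -0.457 2.713 -2.499
v -0.19 2.05 -1.702
v -0.204 3.734 -1.734
v 0.063 3.071 -0.938
v -0.956 1.274 -0.061
v -0.54 1.528 -0.612
v -0.38 0.232 -0.108
v 0.036 0.486 -0.659
v 0.116 0.761 0.019
v -0.24 1.404 0.048
v -0.68 0.356 -0.768
v -1.036 0.999 -0.739
v -0.37 0.961 -1.049
v 0.123 1.211 -0.563
v -1.043 0.549 -0.157
v -0.55 0.799 0.329
v -0.798 1.492 -0.333
v -0.122 0.268 -0.387
v -0.074 0.429 0.011
v 0.17 0.578 -0.313
v -0.622 1.42 0.056
v -0.377 1.569 -0.269
v 0.008 1.118 0.103
v -0.543 0.191 -0.451
v -0.298 0.34 -0.776
v -1.09 1.182 -0.407
v -0.846 1.331 -0.731
v -0.928 0.642 -0.823
v -0.454 1.308 -0.914
v -0.116 0.696 -0.941
v -0.537 0.619 -1.005
v -0.746 0.998 -0.988
v -0.165 1.455 -0.628
v 0.174 0.843 -0.655
v 0.221 1.004 -0.256
v 0.012 1.383 -0.239
v -0.065 1.122 -0.885
v -1.094 0.917 -0.065
v -0.755 0.305 -0.092
v -0.932 0.377 -0.481
v -1.141 0.756 -0.464
v -0.804 1.064 0.221
v -0.466 0.452 0.194
v -0.174 0.762 0.268
v -0.383 1.141 0.285
v -0.855 0.638 0.165
f 2 4 1
f 5 2 1
f 1 4 3
f 3 5 1
f 2 8 4
f 6 2 5
f 6 8 2
f 4 8 3
f 7 5 3
f 3 8 7
f 7 6 5
f 8 6 7
f 10 9 12
f 10 12 11
f 12 9 13
f 12 13 11
f 13 9 14
f 13 14 11
f 14 9 15
f 14 15 11
f 15 9 16
f 15 16 11
f 16 9 17
f 16 17 11
f 17 9 18
f 17 18 11
f 18 9 19
f 18 19 11
f 19 9 20
f 19 20 11
f 20 9 21
f 20 21 11
f 21 9 22
f 21 22 11
f 22 9 23
f 22 23 11
f 23 9 10
f 23 10 11
f 25 27 24
f 28 25 24
f 24 27 26
f 26 28 24
f 25 31 27
f 29 25 28
f 29 31 25
f 27 31 26
f 30 28 26
f 26 31 30
f 30 29 28
f 31 29 30
f 32 69 48
f 69 43 72
f 48 72 37
f 69 72 48
f 32 48 44
f 48 37 49
f 44 49 33
f 48 49 44
f 32 44 53
f 44 33 54
f 53 54 39
f 44 54 53
f 32 53 65
f 53 39 68
f 65 68 42
f 53 68 65
f 32 65 69
f 65 42 73
f 69 73 43
f 65 73 69
f 33 49 60
f 49 37 63
f 60 63 41
f 49 63 60
f 37 72 50
f 72 43 71
f 50 71 36
f 72 71 50
f 43 73 70
f 73 42 66
f 70 66 34
f 73 66 70
f 42 68 67
f 68 39 55
f 67 55 38
f 68 55 67
f 39 54 59
f 54 33 56
f 59 56 40
f 54 56 59
f 35 61 47
f 61 41 62
f 47 62 36
f 61 62 47
f 35 47 45
f 47 36 46
f 45 46 34
f 47 46 45
f 35 45 52
f 45 34 51
f 52 51 38
f 45 51 52
f 35 52 57
f 52 38 58
f 57 58 40
f 52 58 57
f 35 57 61
f 57 40 64
f 61 64 41
f 57 64 61
f 36 62 50
f 62 41 63
f 50 63 37
f 62 63 50
f 34 46 70
f 46 36 71
f 70 71 43
f 46 71 70
f 38 51 67
f 51 34 66
f 67 66 42
f 51 66 67
f 40 58 59
f 58 38 55
f 59 55 39
f 58 55 59
f 41 64 60
f 64 40 56
f 60 56 33
f 64 56 60



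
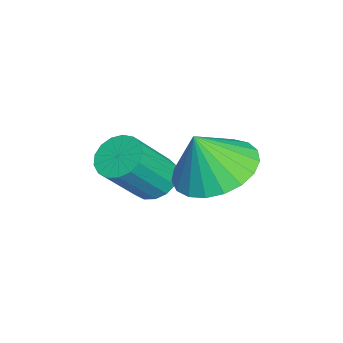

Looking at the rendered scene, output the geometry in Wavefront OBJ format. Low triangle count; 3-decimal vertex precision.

v 3.654 0.181 0.173
v 4.669 0.022 -0.041
v 3.826 -0.301 1.347
v 4.673 0.426 0.124
v 4.501 0.788 0.298
v 4.183 1.045 0.451
v 3.773 1.152 0.555
v 3.342 1.091 0.594
v 2.965 0.874 0.559
v 2.707 0.536 0.459
v 2.613 0.137 0.308
v 2.699 -0.255 0.135
v 2.95 -0.571 -0.032
v 3.322 -0.757 -0.163
v 3.752 -0.781 -0.236
v 4.165 -0.638 -0.239
v 4.489 -0.354 -0.17
v 2.33 -1.286 -1.281
v 2.804 -1.482 -1.662
v 3.525 -2.23 -0.381
v 3.05 -2.034 0.001
v 2.901 -1.211 -1.559
v 3.622 -1.959 -0.277
v 2.867 -0.957 -1.391
v 3.588 -1.705 -0.109
v 2.71 -0.778 -1.198
v 3.431 -1.526 0.083
v 2.466 -0.715 -1.024
v 3.187 -1.464 0.257
v 2.19 -0.784 -0.909
v 2.911 -1.532 0.372
v 1.946 -0.967 -0.879
v 2.667 -1.715 0.402
v 1.791 -1.223 -0.941
v 2.512 -1.972 0.34
v 1.758 -1.494 -1.081
v 2.479 -2.242 0.201
v 1.857 -1.717 -1.267
v 2.578 -2.465 0.015
v 2.064 -1.841 -1.455
v 2.785 -2.59 -0.174
v 2.331 -1.838 -1.604
v 3.052 -2.586 -0.323
v 2.599 -1.708 -1.679
v 3.32 -2.457 -0.397
f 2 1 4
f 2 4 3
f 4 1 5
f 4 5 3
f 5 1 6
f 5 6 3
f 6 1 7
f 6 7 3
f 7 1 8
f 7 8 3
f 8 1 9
f 8 9 3
f 9 1 10
f 9 10 3
f 10 1 11
f 10 11 3
f 11 1 12
f 11 12 3
f 12 1 13
f 12 13 3
f 13 1 14
f 13 14 3
f 14 1 15
f 14 15 3
f 15 1 16
f 15 16 3
f 16 1 17
f 16 17 3
f 17 1 2
f 17 2 3
f 19 18 22
f 19 22 20
f 20 22 23
f 20 23 21
f 22 18 24
f 22 24 23
f 23 24 25
f 23 25 21
f 24 18 26
f 24 26 25
f 25 26 27
f 25 27 21
f 26 18 28
f 26 28 27
f 27 28 29
f 27 29 21
f 28 18 30
f 28 30 29
f 29 30 31
f 29 31 21
f 30 18 32
f 30 32 31
f 31 32 33
f 31 33 21
f 32 18 34
f 32 34 33
f 33 34 35
f 33 35 21
f 34 18 36
f 34 36 35
f 35 36 37
f 35 37 21
f 36 18 38
f 36 38 37
f 37 38 39
f 37 39 21
f 38 18 40
f 38 40 39
f 39 40 41
f 39 41 21
f 40 18 42
f 40 42 41
f 41 42 43
f 41 43 21
f 42 18 44
f 42 44 43
f 43 44 45
f 43 45 21
f 44 18 19
f 44 19 45
f 45 19 20
f 45 20 21



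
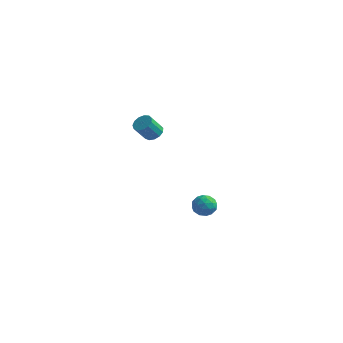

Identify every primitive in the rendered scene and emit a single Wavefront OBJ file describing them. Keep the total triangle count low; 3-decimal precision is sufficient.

v 0.748 3.054 -3.372
v 1.089 3.291 -2.843
v 1.651 2.569 -3.737
v 1.992 2.806 -3.208
v 1.522 2.332 -3.121
v 0.964 2.632 -2.895
v 1.776 3.228 -3.685
v 1.218 3.528 -3.459
v 1.724 3.398 -3.036
v 1.567 2.845 -2.687
v 1.173 3.015 -3.893
v 1.016 2.462 -3.544
v 0.839 3.215 -3.076
v 1.901 2.645 -3.504
v 1.625 2.366 -3.453
v 1.825 2.505 -3.142
v 0.765 2.828 -3.106
v 0.966 2.967 -2.795
v 1.221 2.403 -2.958
v 1.774 2.893 -3.785
v 1.975 3.032 -3.474
v 0.915 3.355 -3.438
v 1.115 3.494 -3.127
v 1.519 3.457 -3.622
v 1.413 3.418 -2.878
v 1.944 3.132 -3.092
v 1.817 3.381 -3.373
v 1.489 3.557 -3.24
v 1.321 3.092 -2.673
v 1.852 2.807 -2.887
v 1.576 2.528 -2.836
v 1.247 2.705 -2.704
v 1.694 3.155 -2.786
v 0.888 3.053 -3.693
v 1.419 2.768 -3.907
v 1.493 3.155 -3.876
v 1.164 3.332 -3.744
v 0.796 2.728 -3.488
v 1.327 2.442 -3.702
v 1.251 2.303 -3.34
v 0.923 2.479 -3.207
v 1.046 2.705 -3.794
v -0.097 0.396 2.956
v 0.287 0.622 3.242
v -0.058 0.13 4.091
v -0.443 -0.096 3.804
v 0.053 0.807 3.255
v -0.292 0.315 4.104
v -0.229 0.862 3.172
v -0.574 0.37 4.021
v -0.469 0.768 3.02
v -0.814 0.277 3.869
v -0.591 0.557 2.848
v -0.936 0.065 3.697
v -0.556 0.295 2.71
v -0.901 -0.197 3.559
v -0.376 0.064 2.65
v -0.721 -0.428 3.499
v -0.107 -0.061 2.687
v -0.452 -0.553 3.536
v 0.164 -0.041 2.809
v -0.181 -0.533 3.658
v 0.353 0.118 2.978
v 0.008 -0.374 3.827
v 0.399 0.365 3.139
v 0.054 -0.127 3.988
f 1 38 17
f 38 12 41
f 17 41 6
f 38 41 17
f 1 17 13
f 17 6 18
f 13 18 2
f 17 18 13
f 1 13 22
f 13 2 23
f 22 23 8
f 13 23 22
f 1 22 34
f 22 8 37
f 34 37 11
f 22 37 34
f 1 34 38
f 34 11 42
f 38 42 12
f 34 42 38
f 2 18 29
f 18 6 32
f 29 32 10
f 18 32 29
f 6 41 19
f 41 12 40
f 19 40 5
f 41 40 19
f 12 42 39
f 42 11 35
f 39 35 3
f 42 35 39
f 11 37 36
f 37 8 24
f 36 24 7
f 37 24 36
f 8 23 28
f 23 2 25
f 28 25 9
f 23 25 28
f 4 30 16
f 30 10 31
f 16 31 5
f 30 31 16
f 4 16 14
f 16 5 15
f 14 15 3
f 16 15 14
f 4 14 21
f 14 3 20
f 21 20 7
f 14 20 21
f 4 21 26
f 21 7 27
f 26 27 9
f 21 27 26
f 4 26 30
f 26 9 33
f 30 33 10
f 26 33 30
f 5 31 19
f 31 10 32
f 19 32 6
f 31 32 19
f 3 15 39
f 15 5 40
f 39 40 12
f 15 40 39
f 7 20 36
f 20 3 35
f 36 35 11
f 20 35 36
f 9 27 28
f 27 7 24
f 28 24 8
f 27 24 28
f 10 33 29
f 33 9 25
f 29 25 2
f 33 25 29
f 44 43 47
f 44 47 45
f 45 47 48
f 45 48 46
f 47 43 49
f 47 49 48
f 48 49 50
f 48 50 46
f 49 43 51
f 49 51 50
f 50 51 52
f 50 52 46
f 51 43 53
f 51 53 52
f 52 53 54
f 52 54 46
f 53 43 55
f 53 55 54
f 54 55 56
f 54 56 46
f 55 43 57
f 55 57 56
f 56 57 58
f 56 58 46
f 57 43 59
f 57 59 58
f 58 59 60
f 58 60 46
f 59 43 61
f 59 61 60
f 60 61 62
f 60 62 46
f 61 43 63
f 61 63 62
f 62 63 64
f 62 64 46
f 63 43 65
f 63 65 64
f 64 65 66
f 64 66 46
f 65 43 44
f 65 44 66
f 66 44 45
f 66 45 46



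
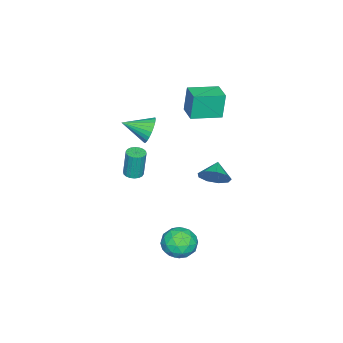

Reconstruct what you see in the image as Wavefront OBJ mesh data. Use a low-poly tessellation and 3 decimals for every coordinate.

v -2.941 -1.49 3.025
v -3.168 -1.412 4.618
v -2.033 -0.665 3.114
v -2.259 -0.587 4.706
v -1.781 -2.793 3.254
v -2.007 -2.715 4.846
v -0.872 -1.968 3.342
v -1.099 -1.89 4.935
v 1.281 -3.254 3.439
v 1.764 -3.327 2.744
v 1.859 -4.586 3.981
v 1.966 -3.157 2.945
v 2.063 -3.002 3.222
v 2.041 -2.886 3.532
v 1.903 -2.825 3.828
v 1.671 -2.83 4.064
v 1.379 -2.9 4.206
v 1.072 -3.023 4.23
v 0.797 -3.181 4.135
v 0.596 -3.351 3.933
v 0.498 -3.506 3.656
v 0.52 -3.622 3.347
v 0.658 -3.683 3.051
v 0.89 -3.678 2.814
v 1.182 -3.608 2.673
v 1.489 -3.485 2.648
v 2.682 -0.471 -2.815
v 3.173 0.206 -3.417
v 4.147 -1.026 -2.243
v 4.638 -0.349 -2.845
v 4.087 -0.017 -2.04
v 3.182 0.326 -2.393
v 4.138 -1.146 -3.267
v 3.233 -0.803 -3.62
v 4.073 -0.211 -3.696
v 4.042 0.486 -2.938
v 3.278 -1.306 -2.722
v 3.247 -0.609 -1.964
v 2.799 -0.084 -3.166
v 4.521 -0.736 -2.494
v 4.197 -0.541 -2.021
v 4.486 -0.143 -2.375
v 2.804 -0.014 -2.564
v 3.093 0.384 -2.918
v 3.63 0.253 -2.109
v 4.227 -1.204 -2.742
v 4.516 -0.806 -3.096
v 2.834 -0.677 -3.285
v 3.123 -0.279 -3.639
v 3.69 -1.073 -3.551
v 3.617 0.069 -3.684
v 4.478 -0.257 -3.348
v 4.184 -0.725 -3.596
v 3.652 -0.524 -3.803
v 3.598 0.479 -3.238
v 4.459 0.153 -2.903
v 4.135 0.348 -2.429
v 3.603 0.549 -2.637
v 4.127 0.234 -3.403
v 2.861 -0.973 -2.757
v 3.722 -1.299 -2.422
v 3.717 -1.369 -3.023
v 3.185 -1.168 -3.231
v 2.842 -0.563 -2.312
v 3.703 -0.889 -1.976
v 3.668 -0.296 -1.857
v 3.136 -0.095 -2.064
v 3.193 -1.054 -2.257
v 1.728 -4.009 0.094
v 2.241 -4.175 0.121
v 2.205 -4.017 1.793
v 1.692 -3.851 1.766
v 2.263 -3.937 0.099
v 2.227 -3.779 1.771
v 2.18 -3.713 0.076
v 2.143 -3.555 1.748
v 2.006 -3.548 0.056
v 1.969 -3.389 1.728
v 1.778 -3.474 0.044
v 1.741 -3.315 1.716
v 1.54 -3.506 0.042
v 1.503 -3.348 1.714
v 1.339 -3.638 0.05
v 1.302 -3.479 1.722
v 1.215 -3.843 0.067
v 1.179 -3.685 1.739
v 1.193 -4.081 0.089
v 1.157 -3.923 1.761
v 1.277 -4.305 0.112
v 1.24 -4.147 1.784
v 1.451 -4.471 0.132
v 1.414 -4.312 1.804
v 1.679 -4.545 0.144
v 1.642 -4.386 1.816
v 1.917 -4.512 0.146
v 1.88 -4.354 1.818
v 2.118 -4.381 0.138
v 2.081 -4.222 1.81
v -1.278 -0.739 -1.237
v -0.885 -0.463 -0.44
v -2.202 -0.961 -0.703
v -1.167 0.03 -0.726
v -1.502 0.163 -1.251
v -1.731 -0.126 -1.769
v -1.748 -0.702 -2.038
v -1.545 -1.296 -1.932
v -1.217 -1.629 -1.501
v -0.917 -1.546 -0.946
v -0.786 -1.085 -0.527
f 2 4 1
f 5 2 1
f 1 4 3
f 3 5 1
f 2 8 4
f 6 2 5
f 6 8 2
f 4 8 3
f 7 5 3
f 3 8 7
f 7 6 5
f 8 6 7
f 10 9 12
f 10 12 11
f 12 9 13
f 12 13 11
f 13 9 14
f 13 14 11
f 14 9 15
f 14 15 11
f 15 9 16
f 15 16 11
f 16 9 17
f 16 17 11
f 17 9 18
f 17 18 11
f 18 9 19
f 18 19 11
f 19 9 20
f 19 20 11
f 20 9 21
f 20 21 11
f 21 9 22
f 21 22 11
f 22 9 23
f 22 23 11
f 23 9 24
f 23 24 11
f 24 9 25
f 24 25 11
f 25 9 26
f 25 26 11
f 26 9 10
f 26 10 11
f 27 64 43
f 64 38 67
f 43 67 32
f 64 67 43
f 27 43 39
f 43 32 44
f 39 44 28
f 43 44 39
f 27 39 48
f 39 28 49
f 48 49 34
f 39 49 48
f 27 48 60
f 48 34 63
f 60 63 37
f 48 63 60
f 27 60 64
f 60 37 68
f 64 68 38
f 60 68 64
f 28 44 55
f 44 32 58
f 55 58 36
f 44 58 55
f 32 67 45
f 67 38 66
f 45 66 31
f 67 66 45
f 38 68 65
f 68 37 61
f 65 61 29
f 68 61 65
f 37 63 62
f 63 34 50
f 62 50 33
f 63 50 62
f 34 49 54
f 49 28 51
f 54 51 35
f 49 51 54
f 30 56 42
f 56 36 57
f 42 57 31
f 56 57 42
f 30 42 40
f 42 31 41
f 40 41 29
f 42 41 40
f 30 40 47
f 40 29 46
f 47 46 33
f 40 46 47
f 30 47 52
f 47 33 53
f 52 53 35
f 47 53 52
f 30 52 56
f 52 35 59
f 56 59 36
f 52 59 56
f 31 57 45
f 57 36 58
f 45 58 32
f 57 58 45
f 29 41 65
f 41 31 66
f 65 66 38
f 41 66 65
f 33 46 62
f 46 29 61
f 62 61 37
f 46 61 62
f 35 53 54
f 53 33 50
f 54 50 34
f 53 50 54
f 36 59 55
f 59 35 51
f 55 51 28
f 59 51 55
f 70 69 73
f 70 73 71
f 71 73 74
f 71 74 72
f 73 69 75
f 73 75 74
f 74 75 76
f 74 76 72
f 75 69 77
f 75 77 76
f 76 77 78
f 76 78 72
f 77 69 79
f 77 79 78
f 78 79 80
f 78 80 72
f 79 69 81
f 79 81 80
f 80 81 82
f 80 82 72
f 81 69 83
f 81 83 82
f 82 83 84
f 82 84 72
f 83 69 85
f 83 85 84
f 84 85 86
f 84 86 72
f 85 69 87
f 85 87 86
f 86 87 88
f 86 88 72
f 87 69 89
f 87 89 88
f 88 89 90
f 88 90 72
f 89 69 91
f 89 91 90
f 90 91 92
f 90 92 72
f 91 69 93
f 91 93 92
f 92 93 94
f 92 94 72
f 93 69 95
f 93 95 94
f 94 95 96
f 94 96 72
f 95 69 97
f 95 97 96
f 96 97 98
f 96 98 72
f 97 69 70
f 97 70 98
f 98 70 71
f 98 71 72
f 100 99 102
f 100 102 101
f 102 99 103
f 102 103 101
f 103 99 104
f 103 104 101
f 104 99 105
f 104 105 101
f 105 99 106
f 105 106 101
f 106 99 107
f 106 107 101
f 107 99 108
f 107 108 101
f 108 99 109
f 108 109 101
f 109 99 100
f 109 100 101



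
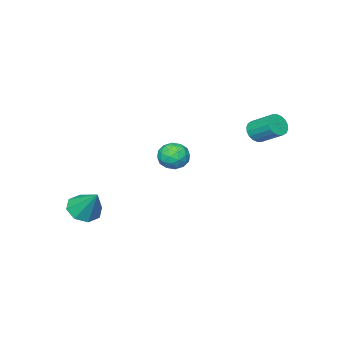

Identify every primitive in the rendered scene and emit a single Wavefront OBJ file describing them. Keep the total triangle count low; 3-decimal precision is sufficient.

v 1.727 3.571 2.259
v 2.457 3.468 2.664
v 1.203 2.512 2.936
v 1.933 2.409 3.341
v 1.455 3.083 3.5
v 1.779 3.737 3.082
v 1.881 2.243 2.518
v 2.205 2.897 2.1
v 2.552 2.647 2.824
v 2.289 3.166 3.431
v 1.371 2.814 2.169
v 1.108 3.333 2.776
v 2.138 3.612 2.402
v 1.522 2.368 3.198
v 1.241 2.764 3.292
v 1.67 2.703 3.53
v 1.739 3.77 2.648
v 2.169 3.71 2.886
v 1.579 3.483 3.378
v 1.491 2.27 2.714
v 1.921 2.21 2.952
v 1.99 3.277 2.07
v 2.419 3.216 2.308
v 2.081 2.497 2.222
v 2.623 3.069 2.734
v 2.315 2.447 3.132
v 2.285 2.35 2.648
v 2.475 2.734 2.402
v 2.468 3.374 3.091
v 2.16 2.752 3.489
v 1.879 3.148 3.583
v 2.07 3.533 3.337
v 2.524 2.892 3.185
v 1.5 3.228 2.111
v 1.192 2.606 2.509
v 1.59 2.447 2.263
v 1.781 2.832 2.017
v 1.345 3.533 2.468
v 1.037 2.911 2.866
v 1.185 3.246 3.198
v 1.375 3.63 2.952
v 1.136 3.088 2.415
v 3.085 -2.158 -2.259
v 3.493 -2.849 -1.733
v 3.235 -0.942 -0.781
v 3.986 -2.453 -2.107
v 3.951 -1.885 -2.571
v 3.409 -1.476 -2.852
v 2.678 -1.466 -2.786
v 2.185 -1.862 -2.412
v 2.219 -2.431 -1.948
v 2.761 -2.839 -1.666
v -3.366 3.369 2.941
v -2.694 3.512 2.877
v -2.883 4.755 3.696
v -3.554 4.611 3.759
v -2.817 3.654 2.634
v -3.006 4.897 3.453
v -3.049 3.739 2.452
v -3.238 4.981 3.27
v -3.344 3.75 2.366
v -3.533 4.993 3.185
v -3.643 3.686 2.395
v -3.832 4.929 3.213
v -3.887 3.559 2.531
v -4.076 4.802 3.349
v -4.028 3.394 2.749
v -4.217 4.637 3.567
v -4.037 3.225 3.004
v -4.226 4.468 3.823
v -3.914 3.083 3.247
v -4.103 4.326 4.066
v -3.682 2.999 3.43
v -3.871 4.241 4.248
v -3.387 2.987 3.515
v -3.576 4.23 4.334
v -3.088 3.051 3.487
v -3.277 4.294 4.305
v -2.844 3.178 3.351
v -3.033 4.421 4.169
v -2.703 3.343 3.133
v -2.892 4.586 3.951
f 1 38 17
f 38 12 41
f 17 41 6
f 38 41 17
f 1 17 13
f 17 6 18
f 13 18 2
f 17 18 13
f 1 13 22
f 13 2 23
f 22 23 8
f 13 23 22
f 1 22 34
f 22 8 37
f 34 37 11
f 22 37 34
f 1 34 38
f 34 11 42
f 38 42 12
f 34 42 38
f 2 18 29
f 18 6 32
f 29 32 10
f 18 32 29
f 6 41 19
f 41 12 40
f 19 40 5
f 41 40 19
f 12 42 39
f 42 11 35
f 39 35 3
f 42 35 39
f 11 37 36
f 37 8 24
f 36 24 7
f 37 24 36
f 8 23 28
f 23 2 25
f 28 25 9
f 23 25 28
f 4 30 16
f 30 10 31
f 16 31 5
f 30 31 16
f 4 16 14
f 16 5 15
f 14 15 3
f 16 15 14
f 4 14 21
f 14 3 20
f 21 20 7
f 14 20 21
f 4 21 26
f 21 7 27
f 26 27 9
f 21 27 26
f 4 26 30
f 26 9 33
f 30 33 10
f 26 33 30
f 5 31 19
f 31 10 32
f 19 32 6
f 31 32 19
f 3 15 39
f 15 5 40
f 39 40 12
f 15 40 39
f 7 20 36
f 20 3 35
f 36 35 11
f 20 35 36
f 9 27 28
f 27 7 24
f 28 24 8
f 27 24 28
f 10 33 29
f 33 9 25
f 29 25 2
f 33 25 29
f 44 43 46
f 44 46 45
f 46 43 47
f 46 47 45
f 47 43 48
f 47 48 45
f 48 43 49
f 48 49 45
f 49 43 50
f 49 50 45
f 50 43 51
f 50 51 45
f 51 43 52
f 51 52 45
f 52 43 44
f 52 44 45
f 54 53 57
f 54 57 55
f 55 57 58
f 55 58 56
f 57 53 59
f 57 59 58
f 58 59 60
f 58 60 56
f 59 53 61
f 59 61 60
f 60 61 62
f 60 62 56
f 61 53 63
f 61 63 62
f 62 63 64
f 62 64 56
f 63 53 65
f 63 65 64
f 64 65 66
f 64 66 56
f 65 53 67
f 65 67 66
f 66 67 68
f 66 68 56
f 67 53 69
f 67 69 68
f 68 69 70
f 68 70 56
f 69 53 71
f 69 71 70
f 70 71 72
f 70 72 56
f 71 53 73
f 71 73 72
f 72 73 74
f 72 74 56
f 73 53 75
f 73 75 74
f 74 75 76
f 74 76 56
f 75 53 77
f 75 77 76
f 76 77 78
f 76 78 56
f 77 53 79
f 77 79 78
f 78 79 80
f 78 80 56
f 79 53 81
f 79 81 80
f 80 81 82
f 80 82 56
f 81 53 54
f 81 54 82
f 82 54 55
f 82 55 56



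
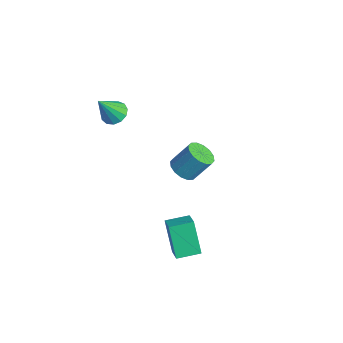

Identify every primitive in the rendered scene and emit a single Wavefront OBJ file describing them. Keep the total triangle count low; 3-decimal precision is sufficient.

v -3.435 -0.446 0.85
v -2.782 -0.74 0.566
v -3.185 -1.414 2.43
v -2.673 -0.375 0.773
v -2.805 -0.032 1.004
v -3.137 0.179 1.186
v -3.564 0.192 1.261
v -3.95 0.002 1.206
v -4.173 -0.33 1.038
v -4.161 -0.699 0.81
v -3.919 -0.988 0.595
v -3.523 -1.105 0.461
v -3.1 -1.012 0.45
v -1.875 2.741 -3.834
v -1.166 2.29 -3.702
v -0.837 3.188 -2.395
v -1.545 3.639 -2.526
v -1.043 2.623 -3.962
v -0.713 3.521 -2.655
v -1.142 2.987 -4.188
v -0.813 3.885 -2.88
v -1.438 3.286 -4.318
v -1.108 4.184 -3.011
v -1.851 3.438 -4.319
v -1.521 4.337 -3.012
v -2.27 3.404 -4.19
v -1.94 4.302 -2.882
v -2.583 3.192 -3.965
v -2.254 4.09 -2.658
v -2.707 2.859 -3.705
v -2.377 3.757 -2.398
v -2.607 2.495 -3.48
v -2.278 3.393 -2.172
v -2.312 2.196 -3.349
v -1.982 3.094 -2.042
v -1.899 2.043 -3.348
v -1.569 2.942 -2.041
v -1.48 2.078 -3.478
v -1.15 2.976 -2.17
v 3.073 -0.079 -5.067
v 2.108 -0.063 -3.338
v 3.301 1.186 -4.952
v 2.335 1.202 -3.223
v 4.125 -0.322 -4.477
v 3.159 -0.306 -2.748
v 4.352 0.943 -4.362
v 3.387 0.959 -2.633
f 2 1 4
f 2 4 3
f 4 1 5
f 4 5 3
f 5 1 6
f 5 6 3
f 6 1 7
f 6 7 3
f 7 1 8
f 7 8 3
f 8 1 9
f 8 9 3
f 9 1 10
f 9 10 3
f 10 1 11
f 10 11 3
f 11 1 12
f 11 12 3
f 12 1 13
f 12 13 3
f 13 1 2
f 13 2 3
f 15 14 18
f 15 18 16
f 16 18 19
f 16 19 17
f 18 14 20
f 18 20 19
f 19 20 21
f 19 21 17
f 20 14 22
f 20 22 21
f 21 22 23
f 21 23 17
f 22 14 24
f 22 24 23
f 23 24 25
f 23 25 17
f 24 14 26
f 24 26 25
f 25 26 27
f 25 27 17
f 26 14 28
f 26 28 27
f 27 28 29
f 27 29 17
f 28 14 30
f 28 30 29
f 29 30 31
f 29 31 17
f 30 14 32
f 30 32 31
f 31 32 33
f 31 33 17
f 32 14 34
f 32 34 33
f 33 34 35
f 33 35 17
f 34 14 36
f 34 36 35
f 35 36 37
f 35 37 17
f 36 14 38
f 36 38 37
f 37 38 39
f 37 39 17
f 38 14 15
f 38 15 39
f 39 15 16
f 39 16 17
f 41 43 40
f 44 41 40
f 40 43 42
f 42 44 40
f 41 47 43
f 45 41 44
f 45 47 41
f 43 47 42
f 46 44 42
f 42 47 46
f 46 45 44
f 47 45 46



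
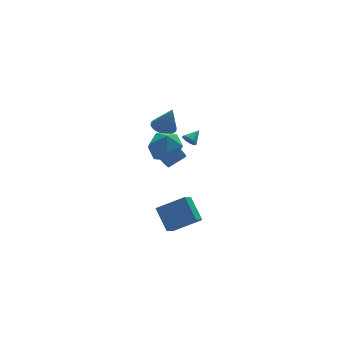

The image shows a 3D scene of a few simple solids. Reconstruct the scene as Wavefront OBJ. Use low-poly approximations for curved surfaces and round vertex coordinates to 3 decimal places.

v -0.999 2.553 1.616
v -0.534 3.214 1.661
v -0.581 2.147 3.244
v -0.812 3.327 1.76
v -1.118 3.323 1.838
v -1.406 3.2 1.881
v -1.633 2.98 1.884
v -1.762 2.694 1.847
v -1.776 2.387 1.774
v -1.671 2.105 1.677
v -1.464 1.891 1.57
v -1.186 1.778 1.471
v -0.88 1.783 1.393
v -0.592 1.905 1.35
v -0.365 2.126 1.347
v -0.236 2.411 1.384
v -0.222 2.719 1.457
v -0.327 3.001 1.554
v 0.504 2.248 0.241
v 0.798 2.188 -0.196
v 1.296 2.652 0.719
v 0.656 2.483 -0.209
v 0.456 2.688 -0.051
v 0.274 2.725 0.219
v 0.18 2.58 0.497
v 0.209 2.308 0.677
v 0.352 2.013 0.691
v 0.552 1.808 0.532
v 0.734 1.771 0.263
v 0.828 1.916 -0.016
v -2.027 -0.347 0.572
v -1.855 -0.146 0.136
v -0.721 0.048 0.673
v -0.893 -0.153 1.108
v -2.013 0.122 0.372
v -0.878 0.316 0.909
v -2.179 0.115 0.725
v -1.044 0.309 1.262
v -2.256 -0.163 0.988
v -1.122 0.031 1.525
v -2.199 -0.548 1.007
v -1.065 -0.354 1.544
v -2.042 -0.816 0.771
v -0.907 -0.622 1.308
v -1.876 -0.809 0.418
v -0.741 -0.615 0.955
v -1.798 -0.531 0.155
v -0.664 -0.337 0.692
v -0.839 -2.566 -3.29
v -1.05 -1.239 -2.139
v -2.408 -1.905 -4.34
v -2.619 -0.578 -3.189
v -0.261 -2.022 -3.811
v -0.472 -0.695 -2.66
v -1.83 -1.361 -4.861
v -2.041 -0.034 -3.71
v -3.175 -2.362 4.539
v -2.599 -2.127 3.577
v -3.241 -4.153 4.063
v -2.665 -3.918 3.101
v -2.14 -3.841 4.116
v -2.099 -2.734 4.411
v -3.741 -3.546 3.229
v -3.7 -2.439 3.524
v -2.949 -2.859 2.767
v -1.959 -3.041 3.315
v -3.881 -3.239 4.325
v -2.891 -3.421 4.873
f 2 1 4
f 2 4 3
f 4 1 5
f 4 5 3
f 5 1 6
f 5 6 3
f 6 1 7
f 6 7 3
f 7 1 8
f 7 8 3
f 8 1 9
f 8 9 3
f 9 1 10
f 9 10 3
f 10 1 11
f 10 11 3
f 11 1 12
f 11 12 3
f 12 1 13
f 12 13 3
f 13 1 14
f 13 14 3
f 14 1 15
f 14 15 3
f 15 1 16
f 15 16 3
f 16 1 17
f 16 17 3
f 17 1 18
f 17 18 3
f 18 1 2
f 18 2 3
f 20 19 22
f 20 22 21
f 22 19 23
f 22 23 21
f 23 19 24
f 23 24 21
f 24 19 25
f 24 25 21
f 25 19 26
f 25 26 21
f 26 19 27
f 26 27 21
f 27 19 28
f 27 28 21
f 28 19 29
f 28 29 21
f 29 19 30
f 29 30 21
f 30 19 20
f 30 20 21
f 32 31 35
f 32 35 33
f 33 35 36
f 33 36 34
f 35 31 37
f 35 37 36
f 36 37 38
f 36 38 34
f 37 31 39
f 37 39 38
f 38 39 40
f 38 40 34
f 39 31 41
f 39 41 40
f 40 41 42
f 40 42 34
f 41 31 43
f 41 43 42
f 42 43 44
f 42 44 34
f 43 31 45
f 43 45 44
f 44 45 46
f 44 46 34
f 45 31 47
f 45 47 46
f 46 47 48
f 46 48 34
f 47 31 32
f 47 32 48
f 48 32 33
f 48 33 34
f 50 52 49
f 53 50 49
f 49 52 51
f 51 53 49
f 50 56 52
f 54 50 53
f 54 56 50
f 52 56 51
f 55 53 51
f 51 56 55
f 55 54 53
f 56 54 55
f 57 68 62
f 57 62 58
f 57 58 64
f 57 64 67
f 57 67 68
f 58 62 66
f 62 68 61
f 68 67 59
f 67 64 63
f 64 58 65
f 60 66 61
f 60 61 59
f 60 59 63
f 60 63 65
f 60 65 66
f 61 66 62
f 59 61 68
f 63 59 67
f 65 63 64
f 66 65 58



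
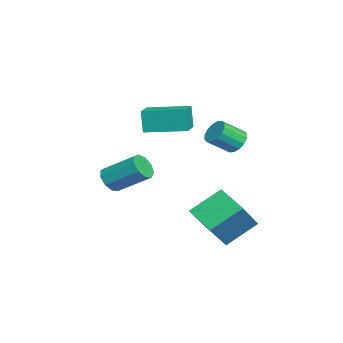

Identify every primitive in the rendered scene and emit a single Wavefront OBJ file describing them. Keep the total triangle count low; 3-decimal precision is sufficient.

v -1.215 0.446 -0.608
v -0.771 0.364 -0.957
v -0.422 -0.449 -0.32
v -0.865 -0.366 0.028
v -0.677 0.56 -0.758
v -0.327 -0.252 -0.121
v -0.726 0.726 -0.519
v -0.377 -0.086 0.118
v -0.907 0.817 -0.304
v -0.557 0.005 0.333
v -1.17 0.809 -0.171
v -0.82 -0.004 0.466
v -1.445 0.703 -0.155
v -1.095 -0.109 0.482
v -1.658 0.529 -0.26
v -1.309 -0.284 0.377
v -1.753 0.332 -0.459
v -1.403 -0.48 0.178
v -1.703 0.166 -0.698
v -1.354 -0.646 -0.061
v -1.523 0.075 -0.913
v -1.173 -0.737 -0.276
v -1.26 0.084 -1.046
v -0.91 -0.729 -0.409
v -0.985 0.189 -1.062
v -0.635 -0.623 -0.425
v 0.359 -0.631 -4.299
v 1.495 -1.147 -3.029
v -0.132 0.494 -3.402
v 1.005 -0.022 -2.133
v 1.295 0.182 -4.807
v 2.432 -0.334 -3.538
v 0.805 1.307 -3.911
v 1.941 0.791 -2.641
v -1.187 -2.784 0.012
v -1.362 -2.876 0.992
v -0.995 -1.146 0.199
v -1.17 -1.238 1.18
v -0.17 -2.922 0.18
v -0.345 -3.014 1.161
v 0.022 -1.284 0.368
v -0.153 -1.376 1.348
v -3.132 -4.459 -3.498
v -2.696 -4.787 -3.184
v -2.351 -3.469 -2.288
v -2.788 -3.141 -2.602
v -2.519 -4.598 -3.529
v -2.174 -3.281 -2.633
v -2.629 -4.345 -3.859
v -2.284 -3.027 -2.963
v -2.975 -4.144 -4.021
v -2.63 -2.827 -3.125
v -3.394 -4.091 -3.938
v -3.05 -2.774 -3.042
v -3.691 -4.21 -3.649
v -3.347 -2.893 -2.753
v -3.727 -4.445 -3.289
v -3.382 -3.128 -2.393
v -3.484 -4.687 -3.028
v -3.139 -3.369 -2.132
v -3.077 -4.821 -2.986
v -2.732 -3.504 -2.09
f 2 1 5
f 2 5 3
f 3 5 6
f 3 6 4
f 5 1 7
f 5 7 6
f 6 7 8
f 6 8 4
f 7 1 9
f 7 9 8
f 8 9 10
f 8 10 4
f 9 1 11
f 9 11 10
f 10 11 12
f 10 12 4
f 11 1 13
f 11 13 12
f 12 13 14
f 12 14 4
f 13 1 15
f 13 15 14
f 14 15 16
f 14 16 4
f 15 1 17
f 15 17 16
f 16 17 18
f 16 18 4
f 17 1 19
f 17 19 18
f 18 19 20
f 18 20 4
f 19 1 21
f 19 21 20
f 20 21 22
f 20 22 4
f 21 1 23
f 21 23 22
f 22 23 24
f 22 24 4
f 23 1 25
f 23 25 24
f 24 25 26
f 24 26 4
f 25 1 2
f 25 2 26
f 26 2 3
f 26 3 4
f 28 30 27
f 31 28 27
f 27 30 29
f 29 31 27
f 28 34 30
f 32 28 31
f 32 34 28
f 30 34 29
f 33 31 29
f 29 34 33
f 33 32 31
f 34 32 33
f 36 38 35
f 39 36 35
f 35 38 37
f 37 39 35
f 36 42 38
f 40 36 39
f 40 42 36
f 38 42 37
f 41 39 37
f 37 42 41
f 41 40 39
f 42 40 41
f 44 43 47
f 44 47 45
f 45 47 48
f 45 48 46
f 47 43 49
f 47 49 48
f 48 49 50
f 48 50 46
f 49 43 51
f 49 51 50
f 50 51 52
f 50 52 46
f 51 43 53
f 51 53 52
f 52 53 54
f 52 54 46
f 53 43 55
f 53 55 54
f 54 55 56
f 54 56 46
f 55 43 57
f 55 57 56
f 56 57 58
f 56 58 46
f 57 43 59
f 57 59 58
f 58 59 60
f 58 60 46
f 59 43 61
f 59 61 60
f 60 61 62
f 60 62 46
f 61 43 44
f 61 44 62
f 62 44 45
f 62 45 46

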